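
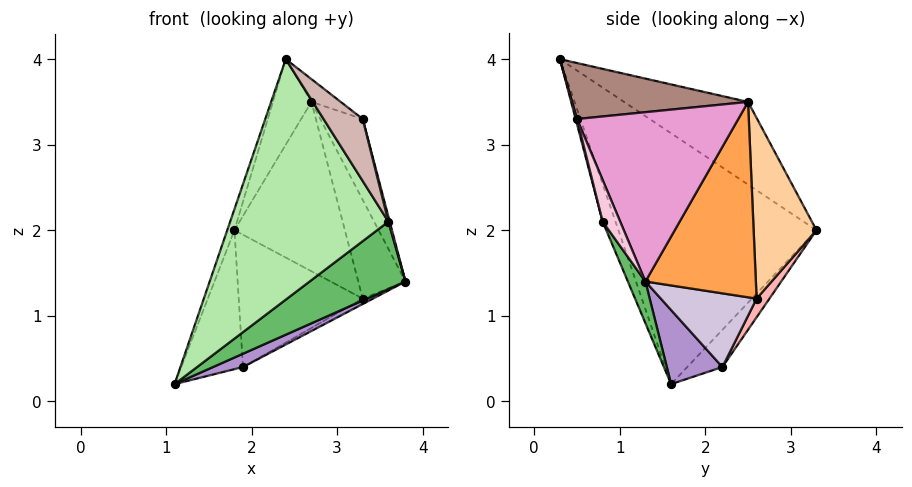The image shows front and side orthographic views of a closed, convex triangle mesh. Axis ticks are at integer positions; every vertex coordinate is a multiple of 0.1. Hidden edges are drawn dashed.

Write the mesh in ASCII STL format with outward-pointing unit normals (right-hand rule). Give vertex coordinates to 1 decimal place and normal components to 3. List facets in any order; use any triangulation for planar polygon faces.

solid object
 facet normal -0.942 0.034 0.334
  outer loop
   vertex 2.4 0.3 4.0
   vertex 1.8 3.3 2.0
   vertex 1.1 1.6 0.2
  endloop
 endfacet
 facet normal -0.771 0.239 0.590
  outer loop
   vertex 2.7 2.5 3.5
   vertex 1.8 3.3 2.0
   vertex 2.4 0.3 4.0
  endloop
 endfacet
 facet normal 0.891 0.381 0.249
  outer loop
   vertex 3.3 2.6 1.2
   vertex 2.7 2.5 3.5
   vertex 3.8 1.3 1.4
  endloop
 endfacet
 facet normal 0.488 0.857 0.165
  outer loop
   vertex 3.3 2.6 1.2
   vertex 1.8 3.3 2.0
   vertex 2.7 2.5 3.5
  endloop
 endfacet
 facet normal 0.151 -0.824 -0.546
  outer loop
   vertex 3.6 0.8 2.1
   vertex 1.1 1.6 0.2
   vertex 3.8 1.3 1.4
  endloop
 endfacet
 facet normal -0.077 -0.951 -0.299
  outer loop
   vertex 3.6 0.8 2.1
   vertex 2.4 0.3 4.0
   vertex 1.1 1.6 0.2
  endloop
 endfacet
 facet normal -0.419 0.736 -0.532
  outer loop
   vertex 1.9 2.2 0.4
   vertex 1.1 1.6 0.2
   vertex 1.8 3.3 2.0
  endloop
 endfacet
 facet normal 0.085 0.824 -0.561
  outer loop
   vertex 1.9 2.2 0.4
   vertex 1.8 3.3 2.0
   vertex 3.3 2.6 1.2
  endloop
 endfacet
 facet normal 0.379 -0.204 -0.903
  outer loop
   vertex 1.9 2.2 0.4
   vertex 3.8 1.3 1.4
   vertex 1.1 1.6 0.2
  endloop
 endfacet
 facet normal 0.484 0.052 -0.873
  outer loop
   vertex 1.9 2.2 0.4
   vertex 3.3 2.6 1.2
   vertex 3.8 1.3 1.4
  endloop
 endfacet
 facet normal 0.597 0.100 0.796
  outer loop
   vertex 3.3 0.5 3.3
   vertex 2.7 2.5 3.5
   vertex 2.4 0.3 4.0
  endloop
 endfacet
 facet normal 0.034 -0.972 -0.235
  outer loop
   vertex 3.3 0.5 3.3
   vertex 2.4 0.3 4.0
   vertex 3.6 0.8 2.1
  endloop
 endfacet
 facet normal 0.910 0.239 0.340
  outer loop
   vertex 3.3 0.5 3.3
   vertex 3.8 1.3 1.4
   vertex 2.7 2.5 3.5
  endloop
 endfacet
 facet normal 0.972 -0.075 0.224
  outer loop
   vertex 3.3 0.5 3.3
   vertex 3.6 0.8 2.1
   vertex 3.8 1.3 1.4
  endloop
 endfacet
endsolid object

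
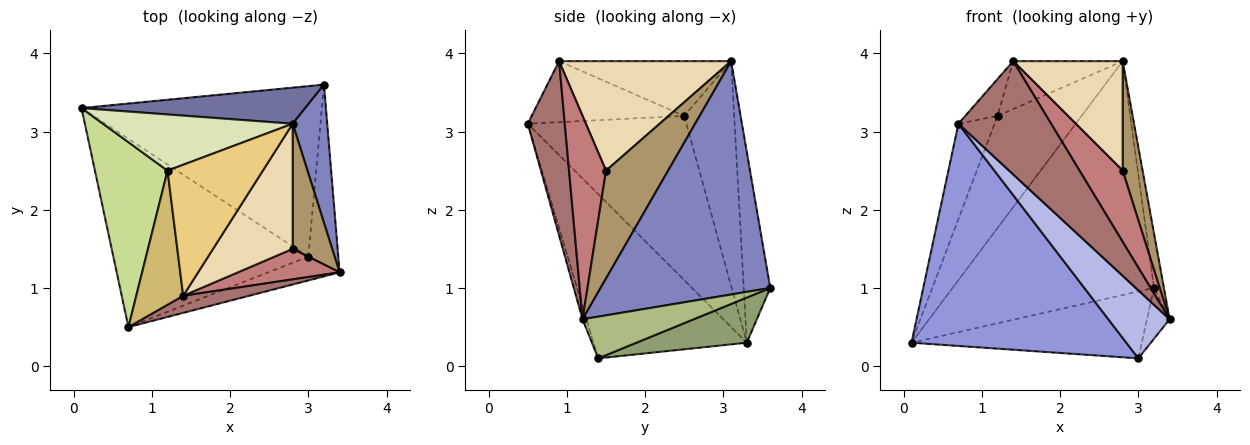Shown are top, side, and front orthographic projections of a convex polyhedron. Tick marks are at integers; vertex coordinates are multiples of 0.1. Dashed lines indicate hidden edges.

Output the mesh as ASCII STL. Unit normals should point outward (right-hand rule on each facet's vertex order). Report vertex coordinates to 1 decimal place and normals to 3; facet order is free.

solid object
 facet normal -0.129 0.980 0.151
  outer loop
   vertex 2.8 3.1 3.9
   vertex 3.2 3.6 1.0
   vertex 0.1 3.3 0.3
  endloop
 endfacet
 facet normal 0.988 0.058 0.146
  outer loop
   vertex 2.8 3.1 3.9
   vertex 3.4 1.2 0.6
   vertex 3.2 3.6 1.0
  endloop
 endfacet
 facet normal -0.478 -0.670 -0.568
  outer loop
   vertex 3.0 1.4 0.1
   vertex 0.7 0.5 3.1
   vertex 0.1 3.3 0.3
  endloop
 endfacet
 facet normal -0.060 -0.942 -0.329
  outer loop
   vertex 3.0 1.4 0.1
   vertex 3.4 1.2 0.6
   vertex 0.7 0.5 3.1
  endloop
 endfacet
 facet normal 0.172 0.360 -0.917
  outer loop
   vertex 3.0 1.4 0.1
   vertex 0.1 3.3 0.3
   vertex 3.2 3.6 1.0
  endloop
 endfacet
 facet normal 0.801 0.163 -0.576
  outer loop
   vertex 3.0 1.4 0.1
   vertex 3.2 3.6 1.0
   vertex 3.4 1.2 0.6
  endloop
 endfacet
 facet normal -0.895 0.204 0.396
  outer loop
   vertex 1.2 2.5 3.2
   vertex 0.1 3.3 0.3
   vertex 0.7 0.5 3.1
  endloop
 endfacet
 facet normal -0.469 0.789 0.396
  outer loop
   vertex 1.2 2.5 3.2
   vertex 2.8 3.1 3.9
   vertex 0.1 3.3 0.3
  endloop
 endfacet
 facet normal 0.899 -0.288 0.329
  outer loop
   vertex 2.8 1.5 2.5
   vertex 3.4 1.2 0.6
   vertex 2.8 3.1 3.9
  endloop
 endfacet
 facet normal -0.782 0.165 0.601
  outer loop
   vertex 1.4 0.9 3.9
   vertex 1.2 2.5 3.2
   vertex 0.7 0.5 3.1
  endloop
 endfacet
 facet normal -0.475 0.302 0.826
  outer loop
   vertex 1.4 0.9 3.9
   vertex 2.8 3.1 3.9
   vertex 1.2 2.5 3.2
  endloop
 endfacet
 facet normal 0.719 -0.458 0.523
  outer loop
   vertex 1.4 0.9 3.9
   vertex 2.8 1.5 2.5
   vertex 2.8 3.1 3.9
  endloop
 endfacet
 facet normal 0.367 -0.920 0.139
  outer loop
   vertex 1.4 0.9 3.9
   vertex 0.7 0.5 3.1
   vertex 3.4 1.2 0.6
  endloop
 endfacet
 facet normal 0.619 -0.722 0.309
  outer loop
   vertex 1.4 0.9 3.9
   vertex 3.4 1.2 0.6
   vertex 2.8 1.5 2.5
  endloop
 endfacet
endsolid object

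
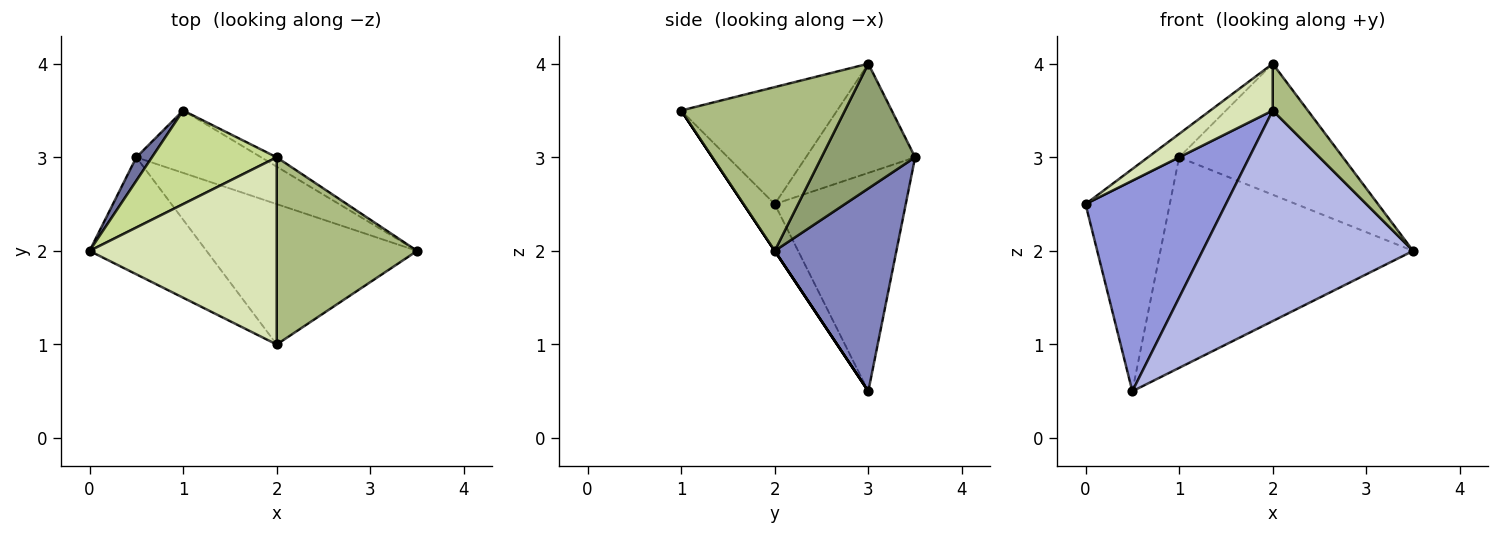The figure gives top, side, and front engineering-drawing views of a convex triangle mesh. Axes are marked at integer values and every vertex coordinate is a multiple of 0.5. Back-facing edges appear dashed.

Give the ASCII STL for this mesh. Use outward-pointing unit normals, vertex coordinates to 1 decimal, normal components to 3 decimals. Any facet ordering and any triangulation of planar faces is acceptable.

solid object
 facet normal -0.840 0.540 0.060
  outer loop
   vertex 0.5 3.0 0.5
   vertex 0.0 2.0 2.5
   vertex 1.0 3.5 3.0
  endloop
 endfacet
 facet normal 0.419 0.871 -0.258
  outer loop
   vertex 0.5 3.0 0.5
   vertex 1.0 3.5 3.0
   vertex 3.5 2.0 2.0
  endloop
 endfacet
 facet normal -0.191 -0.858 -0.477
  outer loop
   vertex 2.0 1.0 3.5
   vertex 0.0 2.0 2.5
   vertex 0.5 3.0 0.5
  endloop
 endfacet
 facet normal 0.000 -0.832 -0.555
  outer loop
   vertex 2.0 1.0 3.5
   vertex 0.5 3.0 0.5
   vertex 3.5 2.0 2.0
  endloop
 endfacet
 facet normal 0.495 0.867 -0.062
  outer loop
   vertex 2.0 3.0 4.0
   vertex 3.5 2.0 2.0
   vertex 1.0 3.5 3.0
  endloop
 endfacet
 facet normal 0.749 -0.161 0.642
  outer loop
   vertex 2.0 3.0 4.0
   vertex 2.0 1.0 3.5
   vertex 3.5 2.0 2.0
  endloop
 endfacet
 facet normal -0.647 0.185 0.740
  outer loop
   vertex 2.0 3.0 4.0
   vertex 1.0 3.5 3.0
   vertex 0.0 2.0 2.5
  endloop
 endfacet
 facet normal -0.518 -0.207 0.830
  outer loop
   vertex 2.0 3.0 4.0
   vertex 0.0 2.0 2.5
   vertex 2.0 1.0 3.5
  endloop
 endfacet
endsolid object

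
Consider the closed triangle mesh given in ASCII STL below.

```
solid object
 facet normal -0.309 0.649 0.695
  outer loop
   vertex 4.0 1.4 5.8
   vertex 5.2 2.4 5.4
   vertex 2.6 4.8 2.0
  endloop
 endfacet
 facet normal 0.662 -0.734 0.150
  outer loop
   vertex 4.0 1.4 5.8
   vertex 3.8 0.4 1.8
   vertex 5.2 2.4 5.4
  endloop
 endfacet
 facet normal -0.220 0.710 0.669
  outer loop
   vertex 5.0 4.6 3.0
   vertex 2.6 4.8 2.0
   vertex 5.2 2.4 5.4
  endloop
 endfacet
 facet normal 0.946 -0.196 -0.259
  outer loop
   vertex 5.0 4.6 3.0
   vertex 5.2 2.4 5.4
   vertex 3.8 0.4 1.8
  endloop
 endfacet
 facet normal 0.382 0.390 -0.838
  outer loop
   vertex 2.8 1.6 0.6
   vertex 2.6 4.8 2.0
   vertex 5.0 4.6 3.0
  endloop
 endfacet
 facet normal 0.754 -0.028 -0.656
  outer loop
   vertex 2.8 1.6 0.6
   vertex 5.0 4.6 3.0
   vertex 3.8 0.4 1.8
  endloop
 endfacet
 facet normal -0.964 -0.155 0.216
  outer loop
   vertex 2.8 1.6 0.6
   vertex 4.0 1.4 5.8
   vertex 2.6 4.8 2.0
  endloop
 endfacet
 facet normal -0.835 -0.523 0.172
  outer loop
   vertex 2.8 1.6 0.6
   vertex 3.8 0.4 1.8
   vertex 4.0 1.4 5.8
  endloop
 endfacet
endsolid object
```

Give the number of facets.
8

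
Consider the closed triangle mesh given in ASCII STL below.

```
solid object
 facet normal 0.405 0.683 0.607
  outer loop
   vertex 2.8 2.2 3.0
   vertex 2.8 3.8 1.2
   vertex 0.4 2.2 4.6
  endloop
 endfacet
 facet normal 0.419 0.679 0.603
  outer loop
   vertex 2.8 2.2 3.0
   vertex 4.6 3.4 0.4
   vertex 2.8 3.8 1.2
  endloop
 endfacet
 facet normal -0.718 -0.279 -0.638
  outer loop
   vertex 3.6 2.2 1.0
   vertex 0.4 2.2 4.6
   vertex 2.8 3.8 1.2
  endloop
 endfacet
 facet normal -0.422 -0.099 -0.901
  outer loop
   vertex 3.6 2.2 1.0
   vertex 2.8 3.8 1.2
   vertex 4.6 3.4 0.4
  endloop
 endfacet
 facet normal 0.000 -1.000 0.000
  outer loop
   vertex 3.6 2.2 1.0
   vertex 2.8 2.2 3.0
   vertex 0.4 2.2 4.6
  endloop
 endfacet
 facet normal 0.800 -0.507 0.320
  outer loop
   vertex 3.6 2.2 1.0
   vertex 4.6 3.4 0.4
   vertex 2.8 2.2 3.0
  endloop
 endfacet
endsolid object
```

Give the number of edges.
9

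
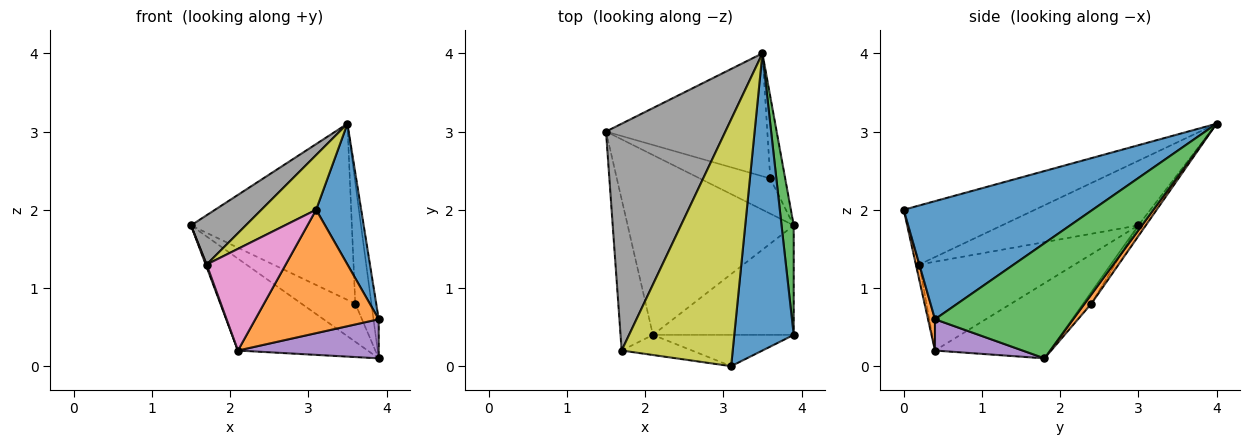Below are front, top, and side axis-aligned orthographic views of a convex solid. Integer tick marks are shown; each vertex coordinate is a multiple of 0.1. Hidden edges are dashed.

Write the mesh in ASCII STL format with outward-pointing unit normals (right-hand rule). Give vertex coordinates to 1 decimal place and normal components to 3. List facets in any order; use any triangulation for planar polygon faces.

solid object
 facet normal 0.874 -0.208 0.440
  outer loop
   vertex 3.1 0.0 2.0
   vertex 3.9 0.4 0.6
   vertex 3.5 4.0 3.1
  endloop
 endfacet
 facet normal 0.055 -0.968 -0.245
  outer loop
   vertex 2.1 0.4 0.2
   vertex 3.9 0.4 0.6
   vertex 3.1 0.0 2.0
  endloop
 endfacet
 facet normal 0.994 0.038 0.105
  outer loop
   vertex 3.9 1.8 0.1
   vertex 3.5 4.0 3.1
   vertex 3.9 0.4 0.6
  endloop
 endfacet
 facet normal -0.374 0.422 -0.826
  outer loop
   vertex 3.9 1.8 0.1
   vertex 2.1 0.4 0.2
   vertex 1.5 3.0 1.8
  endloop
 endfacet
 facet normal 0.205 -0.329 -0.922
  outer loop
   vertex 3.9 1.8 0.1
   vertex 3.9 0.4 0.6
   vertex 2.1 0.4 0.2
  endloop
 endfacet
 facet normal -0.939 -0.006 -0.343
  outer loop
   vertex 1.7 0.2 1.3
   vertex 1.5 3.0 1.8
   vertex 2.1 0.4 0.2
  endloop
 endfacet
 facet normal -0.043 -0.980 -0.194
  outer loop
   vertex 1.7 0.2 1.3
   vertex 2.1 0.4 0.2
   vertex 3.1 0.0 2.0
  endloop
 endfacet
 facet normal -0.468 -0.188 0.864
  outer loop
   vertex 1.7 0.2 1.3
   vertex 3.5 4.0 3.1
   vertex 1.5 3.0 1.8
  endloop
 endfacet
 facet normal -0.461 -0.192 0.866
  outer loop
   vertex 1.7 0.2 1.3
   vertex 3.1 0.0 2.0
   vertex 3.5 4.0 3.1
  endloop
 endfacet
 facet normal -0.038 0.820 -0.572
  outer loop
   vertex 3.6 2.4 0.8
   vertex 1.5 3.0 1.8
   vertex 3.5 4.0 3.1
  endloop
 endfacet
 facet normal -0.112 0.730 -0.674
  outer loop
   vertex 3.6 2.4 0.8
   vertex 3.9 1.8 0.1
   vertex 1.5 3.0 1.8
  endloop
 endfacet
 facet normal 0.328 0.782 -0.530
  outer loop
   vertex 3.6 2.4 0.8
   vertex 3.5 4.0 3.1
   vertex 3.9 1.8 0.1
  endloop
 endfacet
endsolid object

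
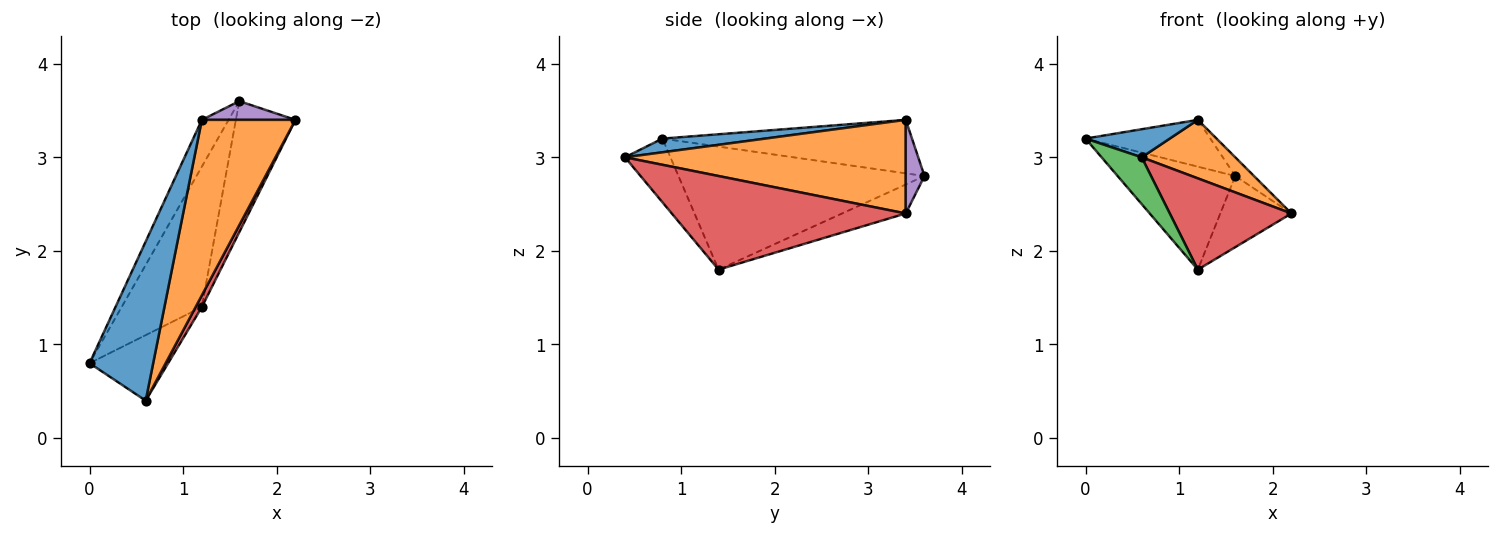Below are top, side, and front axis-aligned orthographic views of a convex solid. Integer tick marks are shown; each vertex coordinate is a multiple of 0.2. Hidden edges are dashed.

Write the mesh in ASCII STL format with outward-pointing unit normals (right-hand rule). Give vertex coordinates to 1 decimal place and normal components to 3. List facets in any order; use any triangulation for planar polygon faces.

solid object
 facet normal 0.208 -0.170 0.963
  outer loop
   vertex 0.6 0.4 3.0
   vertex 1.2 3.4 3.4
   vertex 0.0 0.8 3.2
  endloop
 endfacet
 facet normal 0.688 -0.229 0.688
  outer loop
   vertex 0.6 0.4 3.0
   vertex 2.2 3.4 2.4
   vertex 1.2 3.4 3.4
  endloop
 endfacet
 facet normal -0.550 -0.485 -0.680
  outer loop
   vertex 1.2 1.4 1.8
   vertex 0.6 0.4 3.0
   vertex 0.0 0.8 3.2
  endloop
 endfacet
 facet normal 0.886 -0.461 0.059
  outer loop
   vertex 1.2 1.4 1.8
   vertex 2.2 3.4 2.4
   vertex 0.6 0.4 3.0
  endloop
 endfacet
 facet normal 0.577 0.577 0.577
  outer loop
   vertex 1.6 3.6 2.8
   vertex 1.2 3.4 3.4
   vertex 2.2 3.4 2.4
  endloop
 endfacet
 facet normal -0.393 0.439 -0.808
  outer loop
   vertex 1.6 3.6 2.8
   vertex 2.2 3.4 2.4
   vertex 1.2 1.4 1.8
  endloop
 endfacet
 facet normal -0.816 0.408 -0.408
  outer loop
   vertex 1.6 3.6 2.8
   vertex 0.0 0.8 3.2
   vertex 1.2 3.4 3.4
  endloop
 endfacet
 facet normal -0.778 0.372 -0.507
  outer loop
   vertex 1.6 3.6 2.8
   vertex 1.2 1.4 1.8
   vertex 0.0 0.8 3.2
  endloop
 endfacet
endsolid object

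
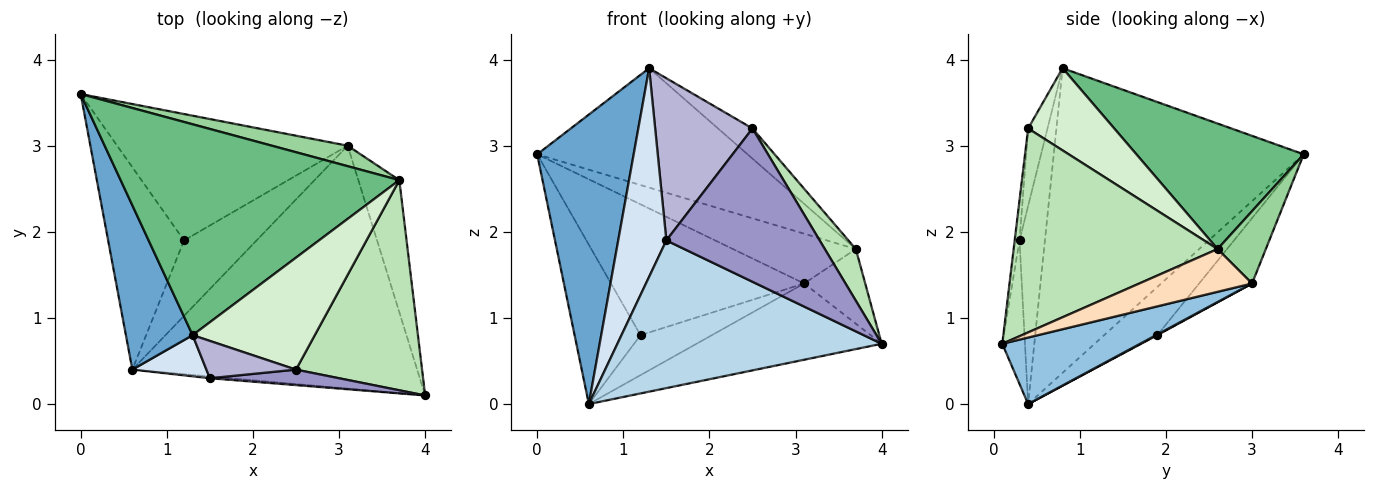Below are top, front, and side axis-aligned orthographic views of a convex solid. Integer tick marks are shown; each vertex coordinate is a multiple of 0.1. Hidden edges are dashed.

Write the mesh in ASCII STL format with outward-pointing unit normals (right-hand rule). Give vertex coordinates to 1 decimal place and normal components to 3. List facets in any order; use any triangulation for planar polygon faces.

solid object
 facet normal -0.914 -0.353 0.200
  outer loop
   vertex 1.3 0.8 3.9
   vertex 0.0 3.6 2.9
   vertex 0.6 0.4 0.0
  endloop
 endfacet
 facet normal 0.218 0.292 -0.931
  outer loop
   vertex 3.1 3.0 1.4
   vertex 4.0 0.1 0.7
   vertex 0.6 0.4 0.0
  endloop
 endfacet
 facet normal -0.085 -0.996 -0.012
  outer loop
   vertex 1.5 0.3 1.9
   vertex 0.6 0.4 0.0
   vertex 4.0 0.1 0.7
  endloop
 endfacet
 facet normal -0.460 -0.871 0.172
  outer loop
   vertex 1.5 0.3 1.9
   vertex 1.3 0.8 3.9
   vertex 0.6 0.4 0.0
  endloop
 endfacet
 facet normal -0.446 0.554 -0.703
  outer loop
   vertex 1.2 1.9 0.8
   vertex 0.6 0.4 0.0
   vertex 0.0 3.6 2.9
  endloop
 endfacet
 facet normal -0.193 0.706 -0.682
  outer loop
   vertex 1.2 1.9 0.8
   vertex 0.0 3.6 2.9
   vertex 3.1 3.0 1.4
  endloop
 endfacet
 facet normal 0.008 0.468 -0.884
  outer loop
   vertex 1.2 1.9 0.8
   vertex 3.1 3.0 1.4
   vertex 0.6 0.4 0.0
  endloop
 endfacet
 facet normal 0.672 0.364 -0.644
  outer loop
   vertex 3.7 2.6 1.8
   vertex 4.0 0.1 0.7
   vertex 3.1 3.0 1.4
  endloop
 endfacet
 facet normal 0.365 0.459 0.810
  outer loop
   vertex 3.7 2.6 1.8
   vertex 0.0 3.6 2.9
   vertex 1.3 0.8 3.9
  endloop
 endfacet
 facet normal 0.341 0.869 0.357
  outer loop
   vertex 3.7 2.6 1.8
   vertex 3.1 3.0 1.4
   vertex 0.0 3.6 2.9
  endloop
 endfacet
 facet normal 0.844 -0.128 0.522
  outer loop
   vertex 2.5 0.4 3.2
   vertex 4.0 0.1 0.7
   vertex 3.7 2.6 1.8
  endloop
 endfacet
 facet normal 0.545 0.218 0.810
  outer loop
   vertex 2.5 0.4 3.2
   vertex 3.7 2.6 1.8
   vertex 1.3 0.8 3.9
  endloop
 endfacet
 facet normal -0.031 -0.994 0.101
  outer loop
   vertex 2.5 0.4 3.2
   vertex 1.5 0.3 1.9
   vertex 4.0 0.1 0.7
  endloop
 endfacet
 facet normal -0.190 -0.957 0.220
  outer loop
   vertex 2.5 0.4 3.2
   vertex 1.3 0.8 3.9
   vertex 1.5 0.3 1.9
  endloop
 endfacet
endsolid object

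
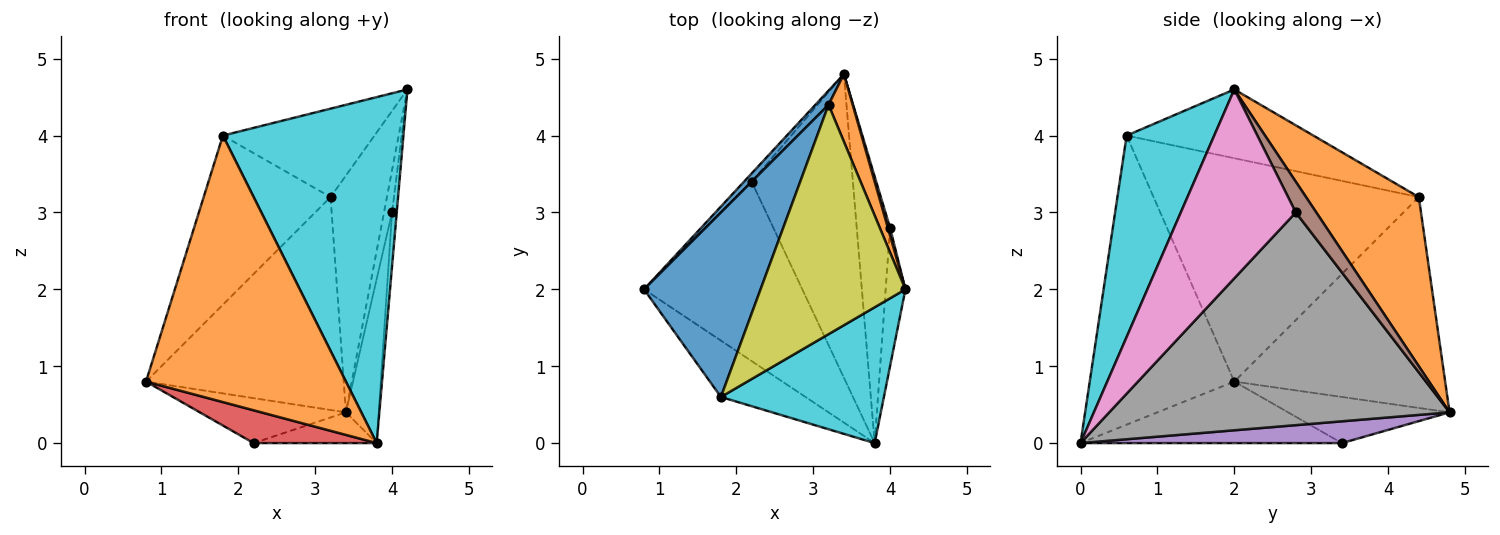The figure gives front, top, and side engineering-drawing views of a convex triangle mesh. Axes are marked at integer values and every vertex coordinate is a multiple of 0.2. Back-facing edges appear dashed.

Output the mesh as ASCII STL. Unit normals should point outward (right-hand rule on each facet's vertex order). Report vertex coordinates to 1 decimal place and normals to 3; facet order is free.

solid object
 facet normal -0.729 0.683 0.046
  outer loop
   vertex 3.2 4.4 3.2
   vertex 3.4 4.8 0.4
   vertex 0.8 2.0 0.8
  endloop
 endfacet
 facet normal 0.887 0.444 0.127
  outer loop
   vertex 3.2 4.4 3.2
   vertex 4.2 2.0 4.6
   vertex 3.4 4.8 0.4
  endloop
 endfacet
 facet normal -0.736 0.666 -0.123
  outer loop
   vertex 2.2 3.4 0.0
   vertex 0.8 2.0 0.8
   vertex 3.4 4.8 0.4
  endloop
 endfacet
 facet normal -0.357 -0.168 -0.919
  outer loop
   vertex 2.2 3.4 0.0
   vertex 3.8 0.0 0.0
   vertex 0.8 2.0 0.8
  endloop
 endfacet
 facet normal 0.209 0.099 -0.973
  outer loop
   vertex 2.2 3.4 0.0
   vertex 3.4 4.8 0.4
   vertex 3.8 0.0 0.0
  endloop
 endfacet
 facet normal 0.929 0.365 0.066
  outer loop
   vertex 4.0 2.8 3.0
   vertex 3.4 4.8 0.4
   vertex 4.2 2.0 4.6
  endloop
 endfacet
 facet normal 0.994 0.040 -0.104
  outer loop
   vertex 4.0 2.8 3.0
   vertex 4.2 2.0 4.6
   vertex 3.8 0.0 0.0
  endloop
 endfacet
 facet normal 0.984 0.095 -0.154
  outer loop
   vertex 4.0 2.8 3.0
   vertex 3.8 0.0 0.0
   vertex 3.4 4.8 0.4
  endloop
 endfacet
 facet normal -0.405 0.329 0.853
  outer loop
   vertex 1.8 0.6 4.0
   vertex 4.2 2.0 4.6
   vertex 3.2 4.4 3.2
  endloop
 endfacet
 facet normal 0.412 -0.848 0.333
  outer loop
   vertex 1.8 0.6 4.0
   vertex 3.8 0.0 0.0
   vertex 4.2 2.0 4.6
  endloop
 endfacet
 facet normal -0.816 0.390 0.426
  outer loop
   vertex 1.8 0.6 4.0
   vertex 3.2 4.4 3.2
   vertex 0.8 2.0 0.8
  endloop
 endfacet
 facet normal -0.578 -0.799 -0.169
  outer loop
   vertex 1.8 0.6 4.0
   vertex 0.8 2.0 0.8
   vertex 3.8 0.0 0.0
  endloop
 endfacet
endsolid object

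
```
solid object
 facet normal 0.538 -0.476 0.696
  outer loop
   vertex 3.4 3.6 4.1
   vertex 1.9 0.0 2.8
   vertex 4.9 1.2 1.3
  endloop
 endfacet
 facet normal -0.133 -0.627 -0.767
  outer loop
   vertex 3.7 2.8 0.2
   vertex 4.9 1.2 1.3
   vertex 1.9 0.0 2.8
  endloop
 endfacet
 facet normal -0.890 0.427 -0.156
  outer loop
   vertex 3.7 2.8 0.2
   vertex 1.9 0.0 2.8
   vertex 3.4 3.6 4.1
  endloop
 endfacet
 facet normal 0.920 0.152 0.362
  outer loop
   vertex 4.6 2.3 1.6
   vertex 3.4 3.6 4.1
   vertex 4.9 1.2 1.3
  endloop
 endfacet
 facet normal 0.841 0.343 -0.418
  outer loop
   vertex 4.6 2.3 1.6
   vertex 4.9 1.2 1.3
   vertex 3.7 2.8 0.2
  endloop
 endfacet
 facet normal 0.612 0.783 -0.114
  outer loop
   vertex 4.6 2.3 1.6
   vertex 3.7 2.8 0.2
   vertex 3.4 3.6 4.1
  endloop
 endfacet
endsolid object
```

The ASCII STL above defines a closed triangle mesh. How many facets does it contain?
6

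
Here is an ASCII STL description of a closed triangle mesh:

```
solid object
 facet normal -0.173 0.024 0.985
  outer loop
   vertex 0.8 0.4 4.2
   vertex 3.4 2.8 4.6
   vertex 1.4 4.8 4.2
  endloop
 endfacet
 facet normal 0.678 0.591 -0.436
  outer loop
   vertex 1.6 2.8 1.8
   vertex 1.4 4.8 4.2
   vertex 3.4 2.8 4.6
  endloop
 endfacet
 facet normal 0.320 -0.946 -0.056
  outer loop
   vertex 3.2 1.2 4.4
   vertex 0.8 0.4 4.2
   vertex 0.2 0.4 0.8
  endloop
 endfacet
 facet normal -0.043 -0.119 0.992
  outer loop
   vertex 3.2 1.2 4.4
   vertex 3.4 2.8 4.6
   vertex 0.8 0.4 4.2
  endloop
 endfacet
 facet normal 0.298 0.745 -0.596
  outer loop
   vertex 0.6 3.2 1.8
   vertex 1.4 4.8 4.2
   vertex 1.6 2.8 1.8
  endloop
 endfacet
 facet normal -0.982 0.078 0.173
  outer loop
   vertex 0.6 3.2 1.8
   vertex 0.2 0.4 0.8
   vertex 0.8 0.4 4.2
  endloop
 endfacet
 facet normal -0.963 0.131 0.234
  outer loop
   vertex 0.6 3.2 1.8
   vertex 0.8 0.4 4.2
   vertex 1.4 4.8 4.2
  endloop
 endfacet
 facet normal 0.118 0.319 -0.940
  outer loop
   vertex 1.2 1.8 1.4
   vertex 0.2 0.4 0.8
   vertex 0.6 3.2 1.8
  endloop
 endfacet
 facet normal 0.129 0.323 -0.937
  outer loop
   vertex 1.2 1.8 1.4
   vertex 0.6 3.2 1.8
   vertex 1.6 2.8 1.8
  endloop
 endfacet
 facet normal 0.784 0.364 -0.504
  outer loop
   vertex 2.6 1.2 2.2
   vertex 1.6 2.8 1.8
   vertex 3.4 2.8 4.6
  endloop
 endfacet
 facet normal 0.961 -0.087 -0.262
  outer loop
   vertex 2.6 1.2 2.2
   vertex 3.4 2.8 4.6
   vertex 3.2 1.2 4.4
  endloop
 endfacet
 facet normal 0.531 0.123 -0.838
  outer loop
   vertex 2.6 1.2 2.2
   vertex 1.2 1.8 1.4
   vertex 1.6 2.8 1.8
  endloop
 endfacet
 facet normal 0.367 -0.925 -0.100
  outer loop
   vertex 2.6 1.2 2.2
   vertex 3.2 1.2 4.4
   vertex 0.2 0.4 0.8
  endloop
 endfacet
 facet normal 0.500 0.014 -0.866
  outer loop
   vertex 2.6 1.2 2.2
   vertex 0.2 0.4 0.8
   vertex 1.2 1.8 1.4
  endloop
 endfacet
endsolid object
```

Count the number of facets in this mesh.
14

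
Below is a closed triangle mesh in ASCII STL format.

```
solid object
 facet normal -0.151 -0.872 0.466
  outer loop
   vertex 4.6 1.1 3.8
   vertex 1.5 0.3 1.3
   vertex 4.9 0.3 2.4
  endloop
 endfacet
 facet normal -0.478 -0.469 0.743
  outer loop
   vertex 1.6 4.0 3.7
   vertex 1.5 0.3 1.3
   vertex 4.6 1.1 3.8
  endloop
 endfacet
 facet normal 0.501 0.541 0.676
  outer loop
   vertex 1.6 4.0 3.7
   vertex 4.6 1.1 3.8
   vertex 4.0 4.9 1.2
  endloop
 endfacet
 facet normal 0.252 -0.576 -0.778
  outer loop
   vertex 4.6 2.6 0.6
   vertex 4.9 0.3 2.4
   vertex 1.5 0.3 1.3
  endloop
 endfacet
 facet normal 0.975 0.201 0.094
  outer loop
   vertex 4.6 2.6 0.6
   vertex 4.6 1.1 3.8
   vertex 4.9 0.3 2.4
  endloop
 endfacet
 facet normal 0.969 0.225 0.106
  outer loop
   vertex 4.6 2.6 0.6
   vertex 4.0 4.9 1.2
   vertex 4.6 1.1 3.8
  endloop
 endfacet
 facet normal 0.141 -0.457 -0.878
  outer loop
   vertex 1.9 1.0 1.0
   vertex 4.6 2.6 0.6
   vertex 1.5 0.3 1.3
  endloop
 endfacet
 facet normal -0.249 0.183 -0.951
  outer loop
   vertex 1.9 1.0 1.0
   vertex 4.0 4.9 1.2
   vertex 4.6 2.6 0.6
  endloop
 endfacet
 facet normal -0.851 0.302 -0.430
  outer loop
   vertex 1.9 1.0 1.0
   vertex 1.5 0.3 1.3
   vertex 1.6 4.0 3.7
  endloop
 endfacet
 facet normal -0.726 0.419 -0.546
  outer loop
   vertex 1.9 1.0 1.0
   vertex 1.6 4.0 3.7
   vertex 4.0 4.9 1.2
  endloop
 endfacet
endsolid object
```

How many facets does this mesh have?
10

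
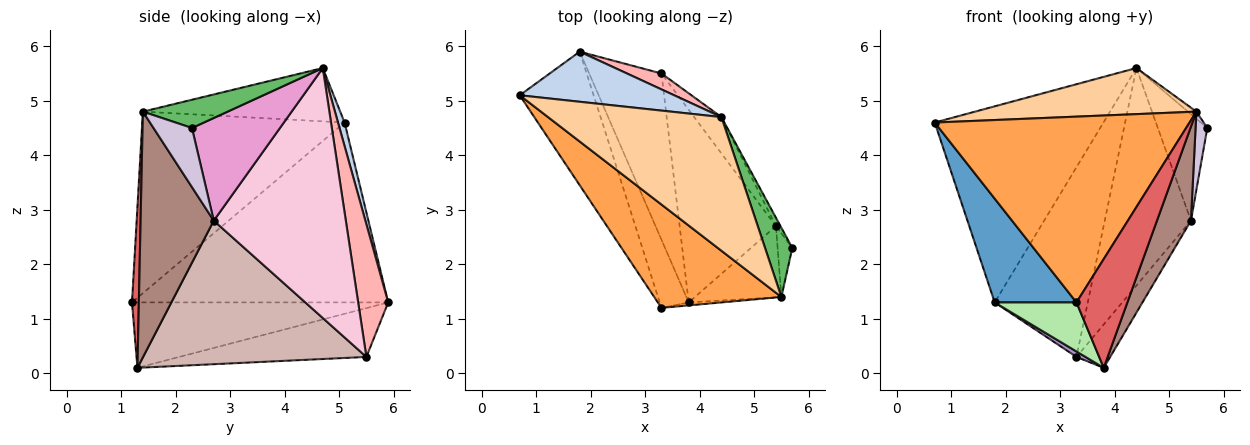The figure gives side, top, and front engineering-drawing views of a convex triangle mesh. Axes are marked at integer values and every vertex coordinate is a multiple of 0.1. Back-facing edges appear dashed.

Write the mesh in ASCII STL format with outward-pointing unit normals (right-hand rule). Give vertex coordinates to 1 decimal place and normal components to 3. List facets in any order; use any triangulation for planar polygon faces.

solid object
 facet normal -0.887 -0.283 -0.364
  outer loop
   vertex 1.8 5.9 1.3
   vertex 3.3 1.2 1.3
   vertex 0.7 5.1 4.6
  endloop
 endfacet
 facet normal 0.038 0.968 0.247
  outer loop
   vertex 4.4 4.7 5.6
   vertex 1.8 5.9 1.3
   vertex 0.7 5.1 4.6
  endloop
 endfacet
 facet normal -0.570 -0.718 0.399
  outer loop
   vertex 5.5 1.4 4.8
   vertex 0.7 5.1 4.6
   vertex 3.3 1.2 1.3
  endloop
 endfacet
 facet normal -0.279 -0.313 0.908
  outer loop
   vertex 5.5 1.4 4.8
   vertex 4.4 4.7 5.6
   vertex 0.7 5.1 4.6
  endloop
 endfacet
 facet normal 0.718 0.071 0.693
  outer loop
   vertex 5.5 1.4 4.8
   vertex 5.7 2.3 4.5
   vertex 4.4 4.7 5.6
  endloop
 endfacet
 facet normal -0.878 -0.280 -0.389
  outer loop
   vertex 3.8 1.3 0.1
   vertex 3.3 1.2 1.3
   vertex 1.8 5.9 1.3
  endloop
 endfacet
 facet normal 0.133 -0.991 -0.027
  outer loop
   vertex 3.8 1.3 0.1
   vertex 5.5 1.4 4.8
   vertex 3.3 1.2 1.3
  endloop
 endfacet
 facet normal 0.306 0.949 0.080
  outer loop
   vertex 3.3 5.5 0.3
   vertex 1.8 5.9 1.3
   vertex 4.4 4.7 5.6
  endloop
 endfacet
 facet normal -0.559 -0.027 -0.828
  outer loop
   vertex 3.3 5.5 0.3
   vertex 3.8 1.3 0.1
   vertex 1.8 5.9 1.3
  endloop
 endfacet
 facet normal 0.931 -0.284 -0.231
  outer loop
   vertex 5.4 2.7 2.8
   vertex 5.7 2.3 4.5
   vertex 5.5 1.4 4.8
  endloop
 endfacet
 facet normal 0.864 -0.401 -0.304
  outer loop
   vertex 5.4 2.7 2.8
   vertex 5.5 1.4 4.8
   vertex 3.8 1.3 0.1
  endloop
 endfacet
 facet normal 0.824 0.124 -0.553
  outer loop
   vertex 5.4 2.7 2.8
   vertex 3.8 1.3 0.1
   vertex 3.3 5.5 0.3
  endloop
 endfacet
 facet normal 0.871 0.490 -0.039
  outer loop
   vertex 5.4 2.7 2.8
   vertex 4.4 4.7 5.6
   vertex 5.7 2.3 4.5
  endloop
 endfacet
 facet normal 0.834 0.544 -0.091
  outer loop
   vertex 5.4 2.7 2.8
   vertex 3.3 5.5 0.3
   vertex 4.4 4.7 5.6
  endloop
 endfacet
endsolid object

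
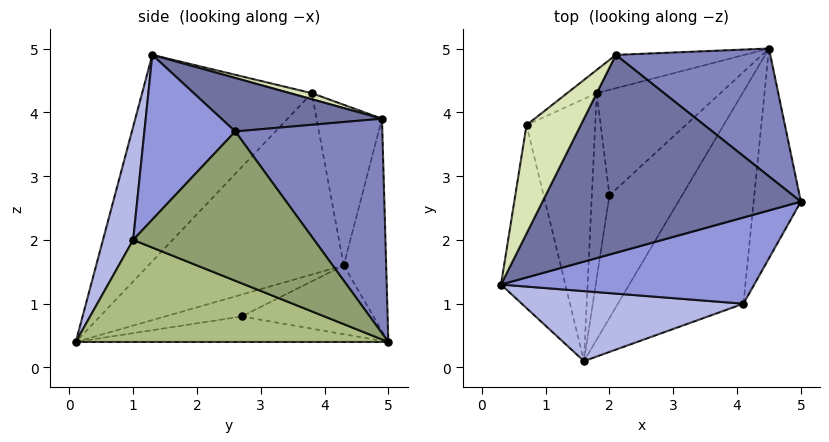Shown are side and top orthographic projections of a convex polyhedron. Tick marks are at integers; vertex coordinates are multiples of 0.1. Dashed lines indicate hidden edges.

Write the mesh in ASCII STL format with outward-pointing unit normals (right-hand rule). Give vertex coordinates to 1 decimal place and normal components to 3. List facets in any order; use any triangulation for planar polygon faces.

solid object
 facet normal 0.200 0.168 0.965
  outer loop
   vertex 2.1 4.9 3.9
   vertex 0.3 1.3 4.9
   vertex 5.0 2.6 3.7
  endloop
 endfacet
 facet normal 0.582 0.697 0.419
  outer loop
   vertex 2.1 4.9 3.9
   vertex 5.0 2.6 3.7
   vertex 4.5 5.0 0.4
  endloop
 endfacet
 facet normal 0.349 -0.768 0.537
  outer loop
   vertex 4.1 1.0 2.0
   vertex 5.0 2.6 3.7
   vertex 0.3 1.3 4.9
  endloop
 endfacet
 facet normal 0.151 -0.943 0.295
  outer loop
   vertex 4.1 1.0 2.0
   vertex 0.3 1.3 4.9
   vertex 1.6 0.1 0.4
  endloop
 endfacet
 facet normal 0.932 -0.211 -0.295
  outer loop
   vertex 4.1 1.0 2.0
   vertex 4.5 5.0 0.4
   vertex 5.0 2.6 3.7
  endloop
 endfacet
 facet normal 0.591 -0.350 -0.727
  outer loop
   vertex 4.1 1.0 2.0
   vertex 1.6 0.1 0.4
   vertex 4.5 5.0 0.4
  endloop
 endfacet
 facet normal -0.952 0.081 -0.297
  outer loop
   vertex 0.7 3.8 4.3
   vertex 1.6 0.1 0.4
   vertex 0.3 1.3 4.9
  endloop
 endfacet
 facet normal 0.108 0.216 0.970
  outer loop
   vertex 0.7 3.8 4.3
   vertex 0.3 1.3 4.9
   vertex 2.1 4.9 3.9
  endloop
 endfacet
 facet normal -0.325 0.192 -0.926
  outer loop
   vertex 2.0 2.7 0.8
   vertex 4.5 5.0 0.4
   vertex 1.6 0.1 0.4
  endloop
 endfacet
 facet normal -0.328 0.924 -0.198
  outer loop
   vertex 1.8 4.3 1.6
   vertex 2.1 4.9 3.9
   vertex 4.5 5.0 0.4
  endloop
 endfacet
 facet normal -0.634 0.764 -0.117
  outer loop
   vertex 1.8 4.3 1.6
   vertex 0.7 3.8 4.3
   vertex 2.1 4.9 3.9
  endloop
 endfacet
 facet normal -0.455 0.352 -0.818
  outer loop
   vertex 1.8 4.3 1.6
   vertex 4.5 5.0 0.4
   vertex 2.0 2.7 0.8
  endloop
 endfacet
 facet normal -0.925 0.144 -0.350
  outer loop
   vertex 1.8 4.3 1.6
   vertex 1.6 0.1 0.4
   vertex 0.7 3.8 4.3
  endloop
 endfacet
 facet normal -0.761 0.211 -0.613
  outer loop
   vertex 1.8 4.3 1.6
   vertex 2.0 2.7 0.8
   vertex 1.6 0.1 0.4
  endloop
 endfacet
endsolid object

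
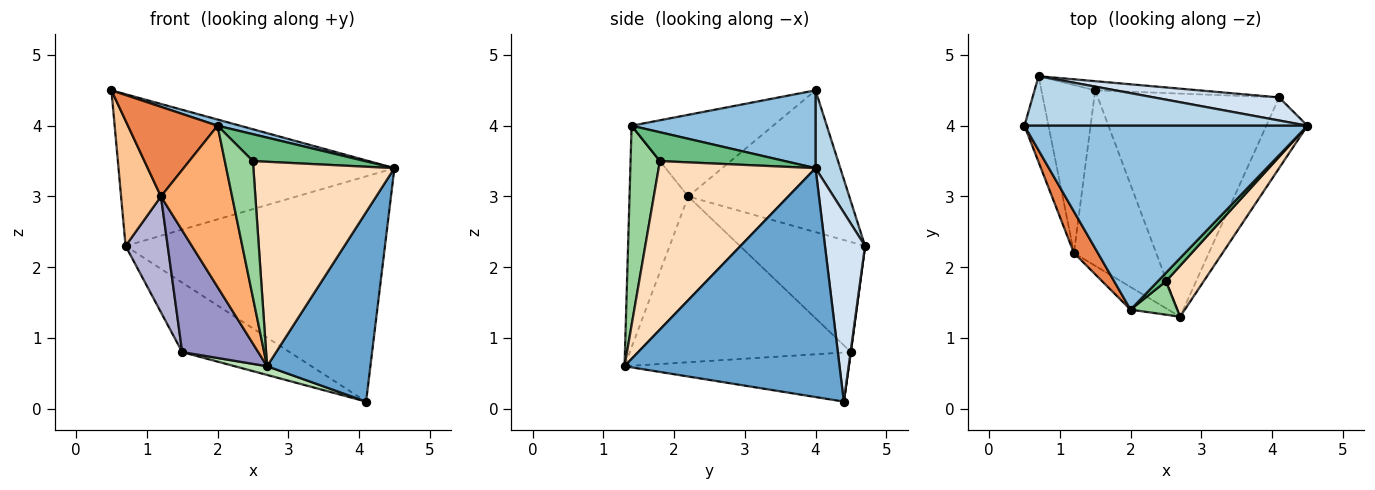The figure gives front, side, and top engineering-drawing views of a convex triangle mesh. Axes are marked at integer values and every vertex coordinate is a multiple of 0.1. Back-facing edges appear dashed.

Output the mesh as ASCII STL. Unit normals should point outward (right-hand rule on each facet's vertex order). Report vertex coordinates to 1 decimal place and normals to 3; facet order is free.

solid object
 facet normal 0.890 -0.428 -0.160
  outer loop
   vertex 4.1 4.4 0.1
   vertex 4.5 4.0 3.4
   vertex 2.7 1.3 0.6
  endloop
 endfacet
 facet normal 0.265 -0.032 0.964
  outer loop
   vertex 2.0 1.4 4.0
   vertex 4.5 4.0 3.4
   vertex 0.5 4.0 4.5
  endloop
 endfacet
 facet normal 0.085 0.947 0.309
  outer loop
   vertex 0.7 4.7 2.3
   vertex 0.5 4.0 4.5
   vertex 4.5 4.0 3.4
  endloop
 endfacet
 facet normal 0.152 0.983 0.101
  outer loop
   vertex 0.7 4.7 2.3
   vertex 4.5 4.0 3.4
   vertex 4.1 4.4 0.1
  endloop
 endfacet
 facet normal -0.820 -0.519 0.241
  outer loop
   vertex 1.2 2.2 3.0
   vertex 2.0 1.4 4.0
   vertex 0.5 4.0 4.5
  endloop
 endfacet
 facet normal -0.632 -0.767 -0.108
  outer loop
   vertex 1.2 2.2 3.0
   vertex 2.7 1.3 0.6
   vertex 2.0 1.4 4.0
  endloop
 endfacet
 facet normal -0.958 -0.237 -0.163
  outer loop
   vertex 1.2 2.2 3.0
   vertex 0.5 4.0 4.5
   vertex 0.7 4.7 2.3
  endloop
 endfacet
 facet normal 0.734 -0.659 0.164
  outer loop
   vertex 2.5 1.8 3.5
   vertex 2.7 1.3 0.6
   vertex 4.5 4.0 3.4
  endloop
 endfacet
 facet normal 0.729 -0.653 0.206
  outer loop
   vertex 2.5 1.8 3.5
   vertex 4.5 4.0 3.4
   vertex 2.0 1.4 4.0
  endloop
 endfacet
 facet normal 0.712 -0.682 0.167
  outer loop
   vertex 2.5 1.8 3.5
   vertex 2.0 1.4 4.0
   vertex 2.7 1.3 0.6
  endloop
 endfacet
 facet normal -0.261 -0.038 -0.965
  outer loop
   vertex 1.5 4.5 0.8
   vertex 4.1 4.4 0.1
   vertex 2.7 1.3 0.6
  endloop
 endfacet
 facet normal 0.003 0.991 -0.131
  outer loop
   vertex 1.5 4.5 0.8
   vertex 0.7 4.7 2.3
   vertex 4.1 4.4 0.1
  endloop
 endfacet
 facet normal -0.856 -0.295 -0.425
  outer loop
   vertex 1.5 4.5 0.8
   vertex 2.7 1.3 0.6
   vertex 1.2 2.2 3.0
  endloop
 endfacet
 facet normal -0.860 -0.290 -0.420
  outer loop
   vertex 1.5 4.5 0.8
   vertex 1.2 2.2 3.0
   vertex 0.7 4.7 2.3
  endloop
 endfacet
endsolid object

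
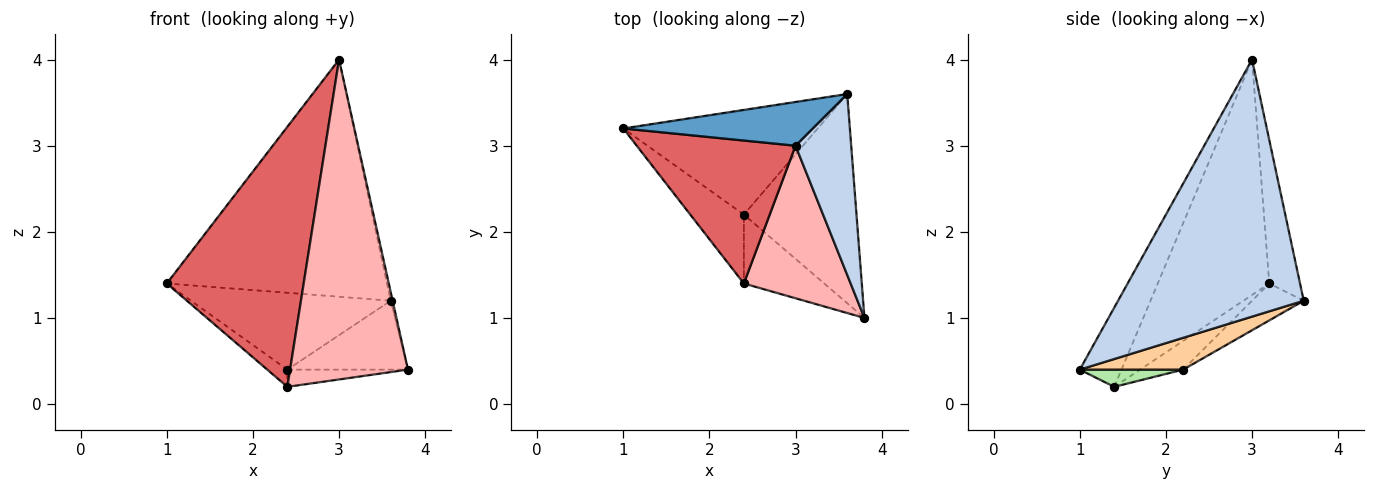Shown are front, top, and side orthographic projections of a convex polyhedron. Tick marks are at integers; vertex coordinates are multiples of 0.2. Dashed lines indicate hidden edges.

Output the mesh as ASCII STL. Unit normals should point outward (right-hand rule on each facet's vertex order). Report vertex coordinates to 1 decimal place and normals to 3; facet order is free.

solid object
 facet normal -0.136 0.974 0.180
  outer loop
   vertex 3.0 3.0 4.0
   vertex 3.6 3.6 1.2
   vertex 1.0 3.2 1.4
  endloop
 endfacet
 facet normal 0.977 0.010 0.212
  outer loop
   vertex 3.0 3.0 4.0
   vertex 3.8 1.0 0.4
   vertex 3.6 3.6 1.2
  endloop
 endfacet
 facet normal -0.151 0.585 -0.797
  outer loop
   vertex 2.4 2.2 0.4
   vertex 1.0 3.2 1.4
   vertex 3.6 3.6 1.2
  endloop
 endfacet
 facet normal 0.259 0.302 -0.917
  outer loop
   vertex 2.4 2.2 0.4
   vertex 3.6 3.6 1.2
   vertex 3.8 1.0 0.4
  endloop
 endfacet
 facet normal -0.461 0.215 -0.861
  outer loop
   vertex 2.4 1.4 0.2
   vertex 1.0 3.2 1.4
   vertex 2.4 2.2 0.4
  endloop
 endfacet
 facet normal 0.204 0.237 -0.950
  outer loop
   vertex 2.4 1.4 0.2
   vertex 2.4 2.2 0.4
   vertex 3.8 1.0 0.4
  endloop
 endfacet
 facet normal -0.581 -0.713 0.392
  outer loop
   vertex 2.4 1.4 0.2
   vertex 3.0 3.0 4.0
   vertex 1.0 3.2 1.4
  endloop
 endfacet
 facet normal -0.304 -0.860 0.410
  outer loop
   vertex 2.4 1.4 0.2
   vertex 3.8 1.0 0.4
   vertex 3.0 3.0 4.0
  endloop
 endfacet
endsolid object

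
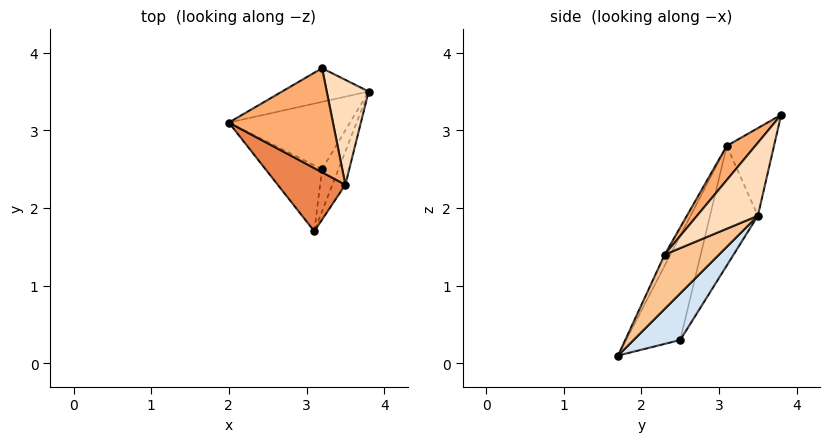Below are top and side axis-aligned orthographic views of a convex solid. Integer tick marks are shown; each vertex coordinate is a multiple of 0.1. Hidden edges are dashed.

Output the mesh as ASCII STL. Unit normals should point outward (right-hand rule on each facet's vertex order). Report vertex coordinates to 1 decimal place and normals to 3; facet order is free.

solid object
 facet normal -0.374 0.851 -0.369
  outer loop
   vertex 3.2 3.8 3.2
   vertex 3.8 3.5 1.9
   vertex 2.0 3.1 2.8
  endloop
 endfacet
 facet normal -0.379 0.842 -0.384
  outer loop
   vertex 3.2 2.5 0.3
   vertex 2.0 3.1 2.8
   vertex 3.8 3.5 1.9
  endloop
 endfacet
 facet normal -0.857 0.223 -0.465
  outer loop
   vertex 3.2 2.5 0.3
   vertex 3.1 1.7 0.1
   vertex 2.0 3.1 2.8
  endloop
 endfacet
 facet normal 0.943 -0.035 -0.332
  outer loop
   vertex 3.2 2.5 0.3
   vertex 3.8 3.5 1.9
   vertex 3.1 1.7 0.1
  endloop
 endfacet
 facet normal -0.071 -0.897 0.436
  outer loop
   vertex 3.5 2.3 1.4
   vertex 2.0 3.1 2.8
   vertex 3.1 1.7 0.1
  endloop
 endfacet
 facet normal 0.212 -0.733 0.646
  outer loop
   vertex 3.5 2.3 1.4
   vertex 3.2 3.8 3.2
   vertex 2.0 3.1 2.8
  endloop
 endfacet
 facet normal 0.963 -0.145 -0.229
  outer loop
   vertex 3.5 2.3 1.4
   vertex 3.1 1.7 0.1
   vertex 3.8 3.5 1.9
  endloop
 endfacet
 facet normal 0.798 -0.391 0.459
  outer loop
   vertex 3.5 2.3 1.4
   vertex 3.8 3.5 1.9
   vertex 3.2 3.8 3.2
  endloop
 endfacet
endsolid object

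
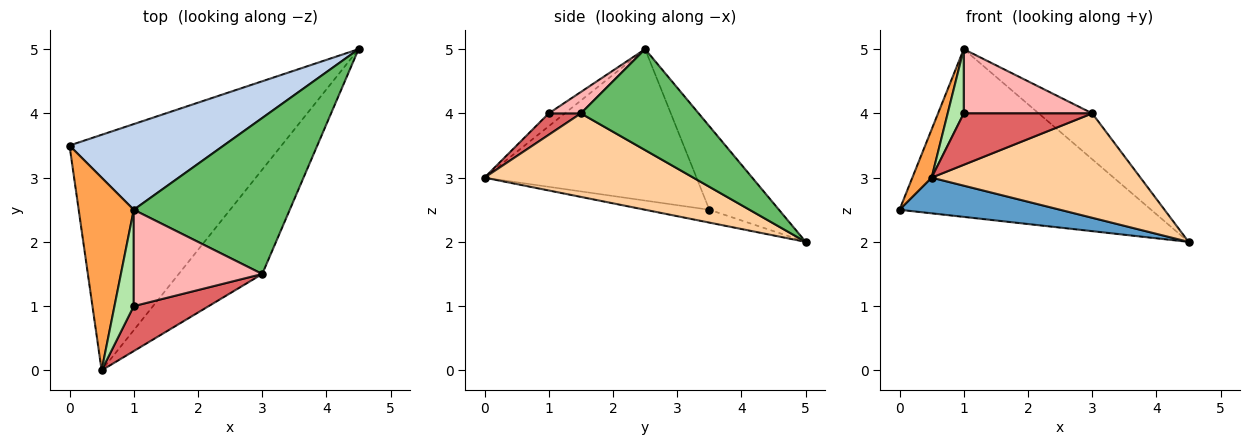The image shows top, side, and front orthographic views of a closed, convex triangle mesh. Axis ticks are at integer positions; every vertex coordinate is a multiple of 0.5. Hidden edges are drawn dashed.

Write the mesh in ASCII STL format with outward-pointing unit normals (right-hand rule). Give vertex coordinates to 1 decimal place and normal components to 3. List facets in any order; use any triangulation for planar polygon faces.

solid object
 facet normal -0.060 -0.150 -0.987
  outer loop
   vertex 0.5 0.0 3.0
   vertex 0.0 3.5 2.5
   vertex 4.5 5.0 2.0
  endloop
 endfacet
 facet normal -0.239 0.865 0.442
  outer loop
   vertex 1.0 2.5 5.0
   vertex 4.5 5.0 2.0
   vertex 0.0 3.5 2.5
  endloop
 endfacet
 facet normal -0.936 -0.085 0.341
  outer loop
   vertex 1.0 2.5 5.0
   vertex 0.0 3.5 2.5
   vertex 0.5 0.0 3.0
  endloop
 endfacet
 facet normal 0.577 -0.577 -0.577
  outer loop
   vertex 3.0 1.5 4.0
   vertex 0.5 0.0 3.0
   vertex 4.5 5.0 2.0
  endloop
 endfacet
 facet normal 0.527 0.240 0.815
  outer loop
   vertex 3.0 1.5 4.0
   vertex 4.5 5.0 2.0
   vertex 1.0 2.5 5.0
  endloop
 endfacet
 facet normal -0.485 -0.485 0.728
  outer loop
   vertex 1.0 1.0 4.0
   vertex 1.0 2.5 5.0
   vertex 0.5 0.0 3.0
  endloop
 endfacet
 facet normal 0.185 -0.740 0.647
  outer loop
   vertex 1.0 1.0 4.0
   vertex 0.5 0.0 3.0
   vertex 3.0 1.5 4.0
  endloop
 endfacet
 facet normal 0.137 -0.549 0.824
  outer loop
   vertex 1.0 1.0 4.0
   vertex 3.0 1.5 4.0
   vertex 1.0 2.5 5.0
  endloop
 endfacet
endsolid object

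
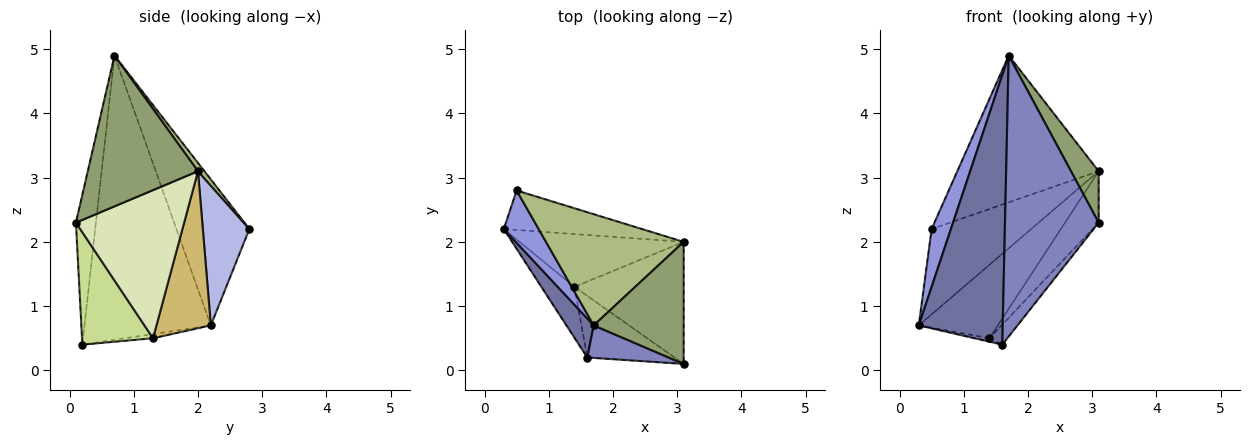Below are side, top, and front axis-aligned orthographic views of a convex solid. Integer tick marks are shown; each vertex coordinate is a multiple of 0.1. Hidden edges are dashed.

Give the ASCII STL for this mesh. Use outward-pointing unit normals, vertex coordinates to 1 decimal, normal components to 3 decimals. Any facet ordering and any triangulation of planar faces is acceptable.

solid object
 facet normal -0.830 -0.552 0.080
  outer loop
   vertex 1.7 0.7 4.9
   vertex 0.3 2.2 0.7
   vertex 1.6 0.2 0.4
  endloop
 endfacet
 facet normal -0.207 -0.972 0.113
  outer loop
   vertex 1.7 0.7 4.9
   vertex 1.6 0.2 0.4
   vertex 3.1 0.1 2.3
  endloop
 endfacet
 facet normal -0.942 -0.249 0.225
  outer loop
   vertex 0.5 2.8 2.2
   vertex 0.3 2.2 0.7
   vertex 1.7 0.7 4.9
  endloop
 endfacet
 facet normal 0.391 0.835 -0.386
  outer loop
   vertex 3.1 2.0 3.1
   vertex 0.3 2.2 0.7
   vertex 0.5 2.8 2.2
  endloop
 endfacet
 facet normal 0.840 -0.211 0.501
  outer loop
   vertex 3.1 2.0 3.1
   vertex 1.7 0.7 4.9
   vertex 3.1 0.1 2.3
  endloop
 endfacet
 facet normal 0.036 0.797 0.603
  outer loop
   vertex 3.1 2.0 3.1
   vertex 0.5 2.8 2.2
   vertex 1.7 0.7 4.9
  endloop
 endfacet
 facet normal 0.775 0.196 -0.601
  outer loop
   vertex 1.4 1.3 0.5
   vertex 3.1 0.1 2.3
   vertex 1.6 0.2 0.4
  endloop
 endfacet
 facet normal 0.781 0.242 -0.576
  outer loop
   vertex 1.4 1.3 0.5
   vertex 3.1 2.0 3.1
   vertex 3.1 0.1 2.3
  endloop
 endfacet
 facet normal -0.125 0.067 -0.990
  outer loop
   vertex 1.4 1.3 0.5
   vertex 1.6 0.2 0.4
   vertex 0.3 2.2 0.7
  endloop
 endfacet
 facet normal 0.487 0.709 -0.510
  outer loop
   vertex 1.4 1.3 0.5
   vertex 0.3 2.2 0.7
   vertex 3.1 2.0 3.1
  endloop
 endfacet
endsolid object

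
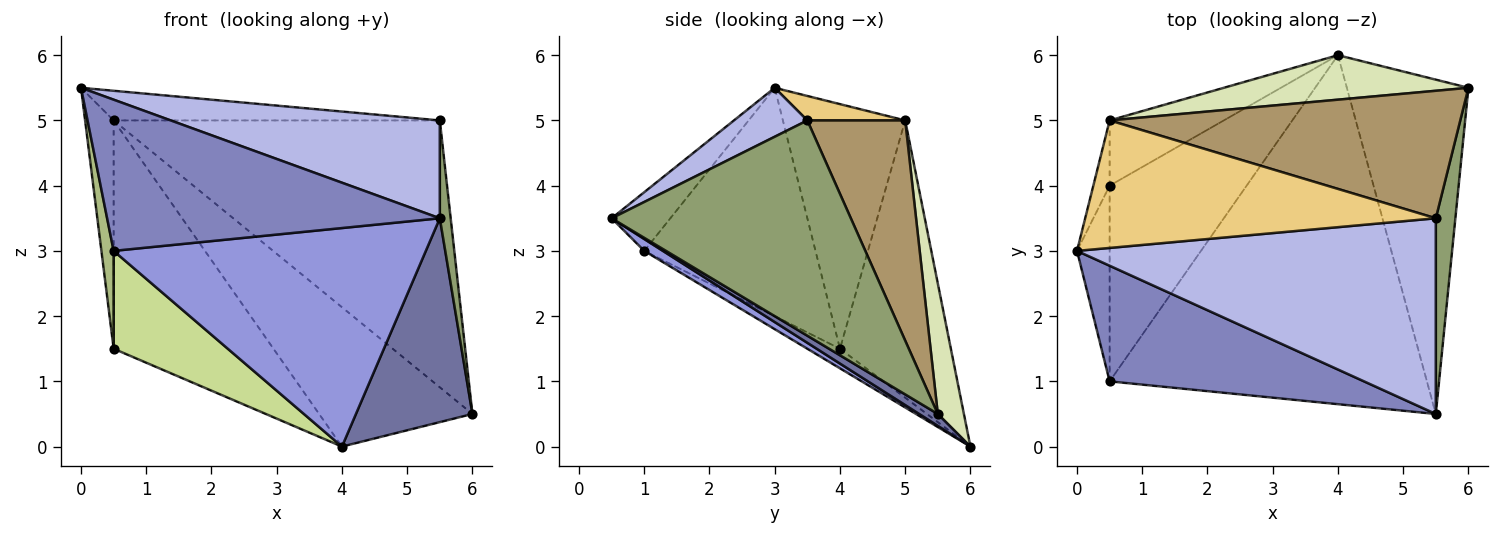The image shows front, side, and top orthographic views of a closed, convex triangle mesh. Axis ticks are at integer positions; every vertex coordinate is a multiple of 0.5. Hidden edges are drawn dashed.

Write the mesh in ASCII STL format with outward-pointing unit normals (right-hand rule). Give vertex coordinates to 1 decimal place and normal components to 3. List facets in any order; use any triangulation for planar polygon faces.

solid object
 facet normal 0.083 -0.519 -0.851
  outer loop
   vertex 4.0 6.0 0.0
   vertex 6.0 5.5 0.5
   vertex 5.5 0.5 3.5
  endloop
 endfacet
 facet normal -0.139 -0.787 0.602
  outer loop
   vertex 0.5 1.0 3.0
   vertex 5.5 0.5 3.5
   vertex 0.0 3.0 5.5
  endloop
 endfacet
 facet normal 0.032 -0.530 -0.847
  outer loop
   vertex 0.5 1.0 3.0
   vertex 4.0 6.0 0.0
   vertex 5.5 0.5 3.5
  endloop
 endfacet
 facet normal 0.121 -0.444 0.888
  outer loop
   vertex 5.5 3.5 5.0
   vertex 0.0 3.0 5.5
   vertex 5.5 0.5 3.5
  endloop
 endfacet
 facet normal 0.995 -0.045 0.090
  outer loop
   vertex 5.5 3.5 5.0
   vertex 5.5 0.5 3.5
   vertex 6.0 5.5 0.5
  endloop
 endfacet
 facet normal -0.987 -0.071 -0.141
  outer loop
   vertex 0.5 4.0 1.5
   vertex 0.5 1.0 3.0
   vertex 0.0 3.0 5.5
  endloop
 endfacet
 facet normal -0.127 -0.444 -0.887
  outer loop
   vertex 0.5 4.0 1.5
   vertex 4.0 6.0 0.0
   vertex 0.5 1.0 3.0
  endloop
 endfacet
 facet normal 0.160 0.940 0.300
  outer loop
   vertex 0.5 5.0 5.0
   vertex 6.0 5.5 0.5
   vertex 4.0 6.0 0.0
  endloop
 endfacet
 facet normal 0.261 0.871 0.416
  outer loop
   vertex 0.5 5.0 5.0
   vertex 5.5 3.5 5.0
   vertex 6.0 5.5 0.5
  endloop
 endfacet
 facet normal -0.555 0.800 -0.229
  outer loop
   vertex 0.5 5.0 5.0
   vertex 4.0 6.0 0.0
   vertex 0.5 4.0 1.5
  endloop
 endfacet
 facet normal 0.068 0.226 0.972
  outer loop
   vertex 0.5 5.0 5.0
   vertex 0.0 3.0 5.5
   vertex 5.5 3.5 5.0
  endloop
 endfacet
 facet normal -0.972 0.227 -0.065
  outer loop
   vertex 0.5 5.0 5.0
   vertex 0.5 4.0 1.5
   vertex 0.0 3.0 5.5
  endloop
 endfacet
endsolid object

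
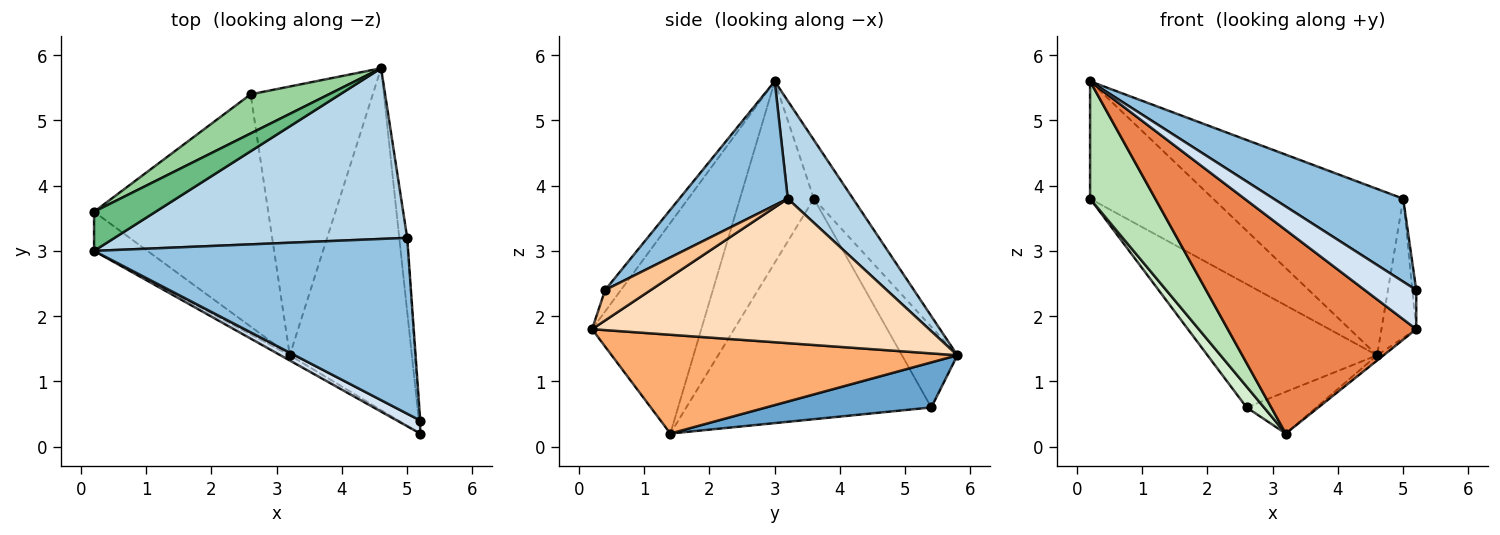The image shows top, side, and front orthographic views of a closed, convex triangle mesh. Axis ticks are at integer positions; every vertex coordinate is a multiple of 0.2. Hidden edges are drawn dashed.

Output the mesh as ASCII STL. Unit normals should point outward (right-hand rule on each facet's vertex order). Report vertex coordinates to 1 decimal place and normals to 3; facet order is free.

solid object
 facet normal 0.343 0.144 -0.928
  outer loop
   vertex 2.6 5.4 0.6
   vertex 4.6 5.8 1.4
   vertex 3.2 1.4 0.2
  endloop
 endfacet
 facet normal 0.336 -0.402 0.852
  outer loop
   vertex 5.0 3.2 3.8
   vertex 0.2 3.0 5.6
   vertex 5.2 0.4 2.4
  endloop
 endfacet
 facet normal 0.233 0.679 0.696
  outer loop
   vertex 5.0 3.2 3.8
   vertex 4.6 5.8 1.4
   vertex 0.2 3.0 5.6
  endloop
 endfacet
 facet normal -0.279 -0.911 0.304
  outer loop
   vertex 5.2 0.2 1.8
   vertex 5.2 0.4 2.4
   vertex 0.2 3.0 5.6
  endloop
 endfacet
 facet normal -0.501 -0.865 -0.022
  outer loop
   vertex 5.2 0.2 1.8
   vertex 0.2 3.0 5.6
   vertex 3.2 1.4 0.2
  endloop
 endfacet
 facet normal 0.629 0.012 -0.777
  outer loop
   vertex 5.2 0.2 1.8
   vertex 3.2 1.4 0.2
   vertex 4.6 5.8 1.4
  endloop
 endfacet
 facet normal 0.996 0.085 -0.028
  outer loop
   vertex 5.2 0.2 1.8
   vertex 5.0 3.2 3.8
   vertex 5.2 0.4 2.4
  endloop
 endfacet
 facet normal 0.993 0.103 -0.054
  outer loop
   vertex 5.2 0.2 1.8
   vertex 4.6 5.8 1.4
   vertex 5.0 3.2 3.8
  endloop
 endfacet
 facet normal -0.289 0.908 0.303
  outer loop
   vertex 0.2 3.6 3.8
   vertex 0.2 3.0 5.6
   vertex 4.6 5.8 1.4
  endloop
 endfacet
 facet normal -0.298 0.910 0.289
  outer loop
   vertex 0.2 3.6 3.8
   vertex 4.6 5.8 1.4
   vertex 2.6 5.4 0.6
  endloop
 endfacet
 facet normal -0.732 -0.646 -0.215
  outer loop
   vertex 0.2 3.6 3.8
   vertex 3.2 1.4 0.2
   vertex 0.2 3.0 5.6
  endloop
 endfacet
 facet normal -0.783 -0.056 -0.619
  outer loop
   vertex 0.2 3.6 3.8
   vertex 2.6 5.4 0.6
   vertex 3.2 1.4 0.2
  endloop
 endfacet
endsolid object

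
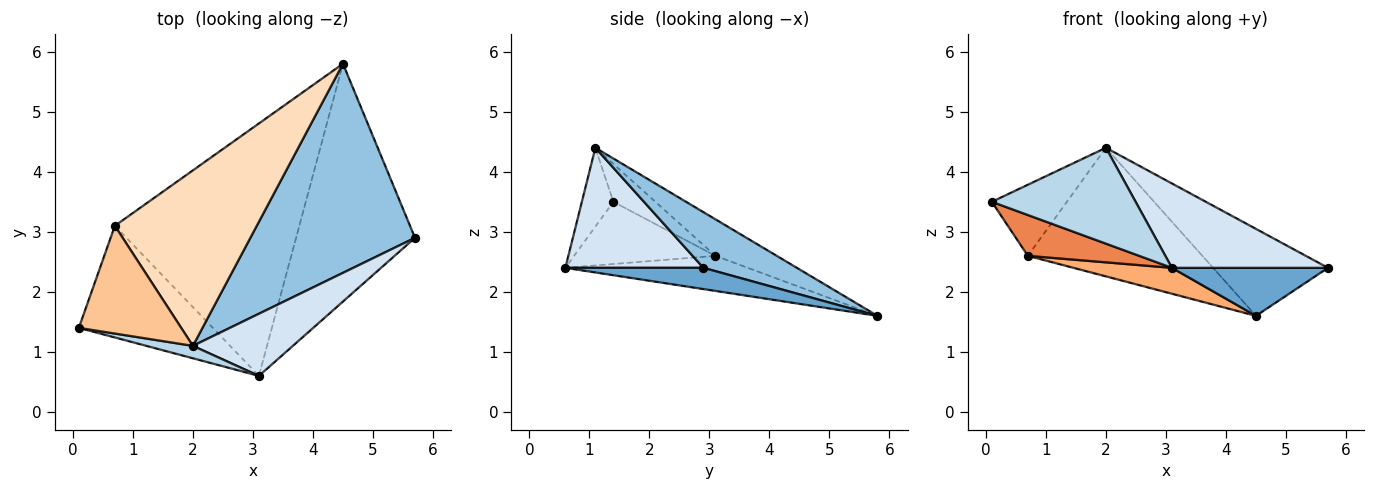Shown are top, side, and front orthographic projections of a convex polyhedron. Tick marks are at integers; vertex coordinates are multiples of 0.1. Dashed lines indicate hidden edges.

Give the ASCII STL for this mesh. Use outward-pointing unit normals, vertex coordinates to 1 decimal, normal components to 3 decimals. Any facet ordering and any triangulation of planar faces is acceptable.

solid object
 facet normal 0.172 -0.195 -0.966
  outer loop
   vertex 3.1 0.6 2.4
   vertex 4.5 5.8 1.6
   vertex 5.7 2.9 2.4
  endloop
 endfacet
 facet normal 0.298 0.366 0.881
  outer loop
   vertex 2.0 1.1 4.4
   vertex 5.7 2.9 2.4
   vertex 4.5 5.8 1.6
  endloop
 endfacet
 facet normal -0.212 -0.969 0.125
  outer loop
   vertex 2.0 1.1 4.4
   vertex 0.1 1.4 3.5
   vertex 3.1 0.6 2.4
  endloop
 endfacet
 facet normal 0.580 -0.656 0.483
  outer loop
   vertex 2.0 1.1 4.4
   vertex 3.1 0.6 2.4
   vertex 5.7 2.9 2.4
  endloop
 endfacet
 facet normal -0.400 -0.315 -0.861
  outer loop
   vertex 0.7 3.1 2.6
   vertex 3.1 0.6 2.4
   vertex 0.1 1.4 3.5
  endloop
 endfacet
 facet normal -0.186 -0.100 -0.977
  outer loop
   vertex 0.7 3.1 2.6
   vertex 4.5 5.8 1.6
   vertex 3.1 0.6 2.4
  endloop
 endfacet
 facet normal -0.295 0.526 0.798
  outer loop
   vertex 0.7 3.1 2.6
   vertex 0.1 1.4 3.5
   vertex 2.0 1.1 4.4
  endloop
 endfacet
 facet normal -0.203 0.579 0.790
  outer loop
   vertex 0.7 3.1 2.6
   vertex 2.0 1.1 4.4
   vertex 4.5 5.8 1.6
  endloop
 endfacet
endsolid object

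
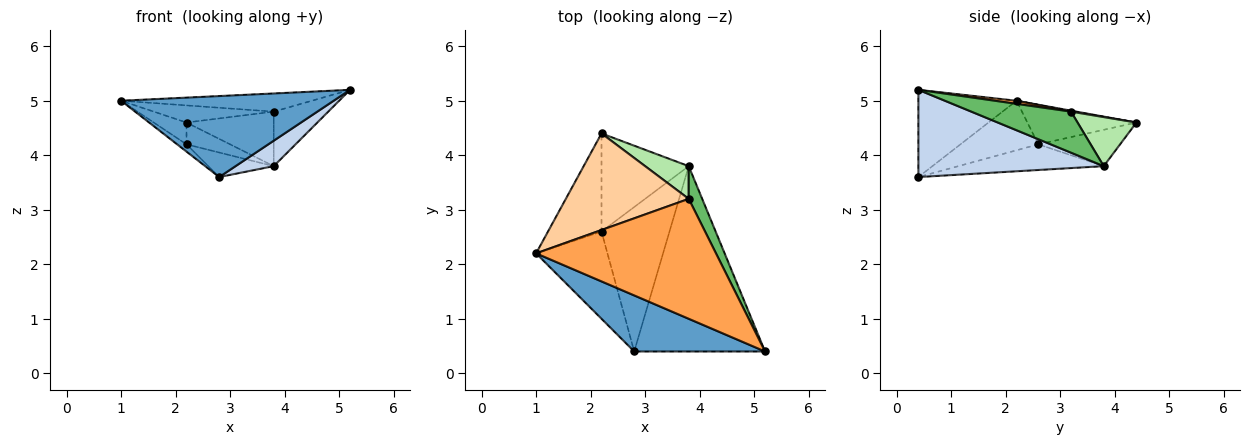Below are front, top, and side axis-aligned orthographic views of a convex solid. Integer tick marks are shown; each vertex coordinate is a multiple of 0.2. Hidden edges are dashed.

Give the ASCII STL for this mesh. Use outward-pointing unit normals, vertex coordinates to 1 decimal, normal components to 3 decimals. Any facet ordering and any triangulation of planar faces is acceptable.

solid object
 facet normal -0.355 -0.769 0.532
  outer loop
   vertex 2.8 0.4 3.6
   vertex 5.2 0.4 5.2
   vertex 1.0 2.2 5.0
  endloop
 endfacet
 facet normal 0.551 -0.113 -0.827
  outer loop
   vertex 3.8 3.8 3.8
   vertex 5.2 0.4 5.2
   vertex 2.8 0.4 3.6
  endloop
 endfacet
 facet normal 0.017 0.150 0.989
  outer loop
   vertex 3.8 3.2 4.8
   vertex 1.0 2.2 5.0
   vertex 5.2 0.4 5.2
  endloop
 endfacet
 facet normal 0.008 0.175 0.985
  outer loop
   vertex 3.8 3.2 4.8
   vertex 2.2 4.4 4.6
   vertex 1.0 2.2 5.0
  endloop
 endfacet
 facet normal 0.843 0.461 0.277
  outer loop
   vertex 3.8 3.2 4.8
   vertex 5.2 0.4 5.2
   vertex 3.8 3.8 3.8
  endloop
 endfacet
 facet normal 0.501 0.742 0.445
  outer loop
   vertex 3.8 3.2 4.8
   vertex 3.8 3.8 3.8
   vertex 2.2 4.4 4.6
  endloop
 endfacet
 facet normal -0.586 0.176 -0.791
  outer loop
   vertex 2.2 2.6 4.2
   vertex 1.0 2.2 5.0
   vertex 2.2 4.4 4.6
  endloop
 endfacet
 facet normal -0.569 0.068 -0.819
  outer loop
   vertex 2.2 2.6 4.2
   vertex 2.8 0.4 3.6
   vertex 1.0 2.2 5.0
  endloop
 endfacet
 facet normal -0.377 0.201 -0.904
  outer loop
   vertex 2.2 2.6 4.2
   vertex 2.2 4.4 4.6
   vertex 3.8 3.8 3.8
  endloop
 endfacet
 facet normal -0.349 0.157 -0.924
  outer loop
   vertex 2.2 2.6 4.2
   vertex 3.8 3.8 3.8
   vertex 2.8 0.4 3.6
  endloop
 endfacet
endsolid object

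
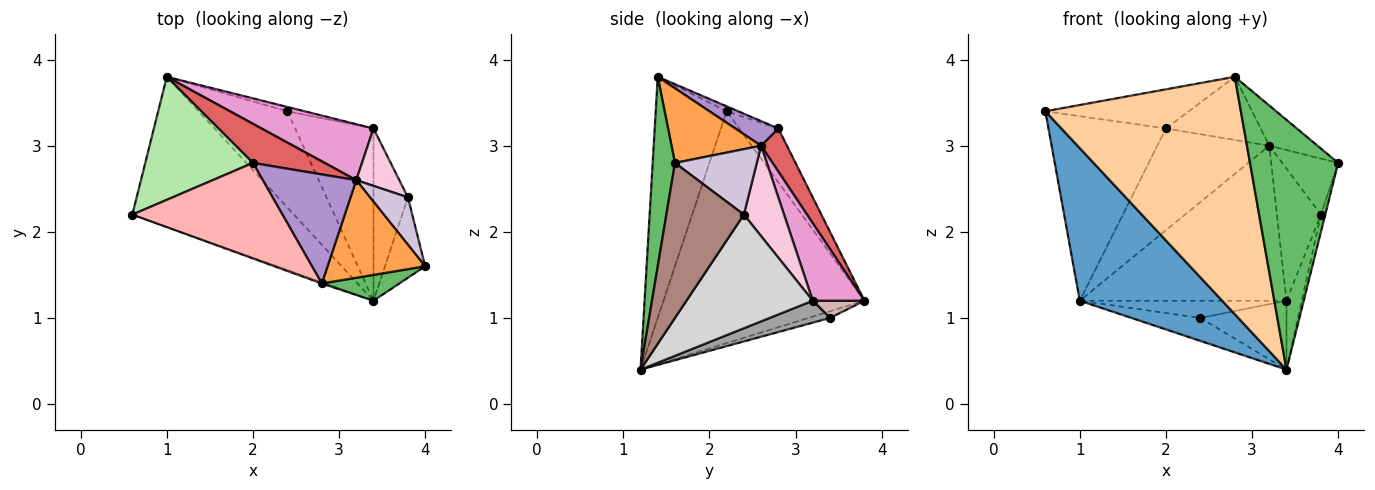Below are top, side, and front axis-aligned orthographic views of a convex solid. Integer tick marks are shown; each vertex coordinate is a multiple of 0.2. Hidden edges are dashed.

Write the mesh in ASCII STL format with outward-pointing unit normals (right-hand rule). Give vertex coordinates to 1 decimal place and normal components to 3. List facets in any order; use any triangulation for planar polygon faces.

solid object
 facet normal -0.709 -0.503 -0.494
  outer loop
   vertex 3.4 1.2 0.4
   vertex 0.6 2.2 3.4
   vertex 1.0 3.8 1.2
  endloop
 endfacet
 facet normal -0.072 0.232 -0.970
  outer loop
   vertex 2.4 3.4 1.0
   vertex 3.4 1.2 0.4
   vertex 1.0 3.8 1.2
  endloop
 endfacet
 facet normal 0.577 0.311 0.755
  outer loop
   vertex 2.8 1.4 3.8
   vertex 4.0 1.6 2.8
   vertex 3.2 2.6 3.0
  endloop
 endfacet
 facet normal -0.341 -0.940 -0.005
  outer loop
   vertex 2.8 1.4 3.8
   vertex 0.6 2.2 3.4
   vertex 3.4 1.2 0.4
  endloop
 endfacet
 facet normal 0.244 -0.965 0.100
  outer loop
   vertex 2.8 1.4 3.8
   vertex 3.4 1.2 0.4
   vertex 4.0 1.6 2.8
  endloop
 endfacet
 facet normal -0.267 0.802 0.535
  outer loop
   vertex 2.0 2.8 3.2
   vertex 1.0 3.8 1.2
   vertex 0.6 2.2 3.4
  endloop
 endfacet
 facet normal 0.211 0.912 0.351
  outer loop
   vertex 2.0 2.8 3.2
   vertex 3.2 2.6 3.0
   vertex 1.0 3.8 1.2
  endloop
 endfacet
 facet normal -0.030 0.379 0.925
  outer loop
   vertex 2.0 2.8 3.2
   vertex 0.6 2.2 3.4
   vertex 2.8 1.4 3.8
  endloop
 endfacet
 facet normal 0.222 0.489 0.844
  outer loop
   vertex 2.0 2.8 3.2
   vertex 2.8 1.4 3.8
   vertex 3.2 2.6 3.0
  endloop
 endfacet
 facet normal 0.745 0.510 0.431
  outer loop
   vertex 3.8 2.4 2.2
   vertex 3.2 2.6 3.0
   vertex 4.0 1.6 2.8
  endloop
 endfacet
 facet normal 0.967 0.054 -0.251
  outer loop
   vertex 3.8 2.4 2.2
   vertex 4.0 1.6 2.8
   vertex 3.4 1.2 0.4
  endloop
 endfacet
 facet normal 0.236 0.943 -0.236
  outer loop
   vertex 3.4 3.2 1.2
   vertex 2.4 3.4 1.0
   vertex 1.0 3.8 1.2
  endloop
 endfacet
 facet normal 0.229 0.916 0.331
  outer loop
   vertex 3.4 3.2 1.2
   vertex 1.0 3.8 1.2
   vertex 3.2 2.6 3.0
  endloop
 endfacet
 facet normal 0.642 0.703 0.306
  outer loop
   vertex 3.4 3.2 1.2
   vertex 3.2 2.6 3.0
   vertex 3.8 2.4 2.2
  endloop
 endfacet
 facet normal 0.252 0.359 -0.899
  outer loop
   vertex 3.4 3.2 1.2
   vertex 3.4 1.2 0.4
   vertex 2.4 3.4 1.0
  endloop
 endfacet
 facet normal 0.951 0.115 -0.288
  outer loop
   vertex 3.4 3.2 1.2
   vertex 3.8 2.4 2.2
   vertex 3.4 1.2 0.4
  endloop
 endfacet
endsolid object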